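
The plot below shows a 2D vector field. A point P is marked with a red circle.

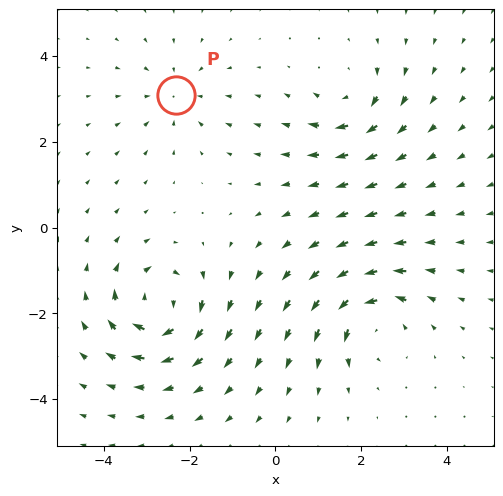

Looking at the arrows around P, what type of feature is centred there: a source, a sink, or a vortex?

sink

At P (-2.3, 3.1) the arrows converge inward. Divergence about -3, curl ≈0 — negative divergence with near-zero curl is a sink.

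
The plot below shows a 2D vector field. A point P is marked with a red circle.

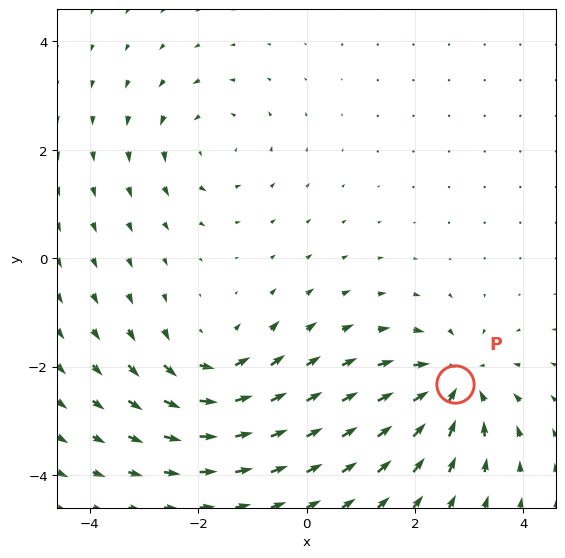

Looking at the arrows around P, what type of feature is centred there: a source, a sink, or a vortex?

sink

At P (2.7, -2.3) the arrows converge inward. Divergence about -6, curl ≈0 — negative divergence with near-zero curl is a sink.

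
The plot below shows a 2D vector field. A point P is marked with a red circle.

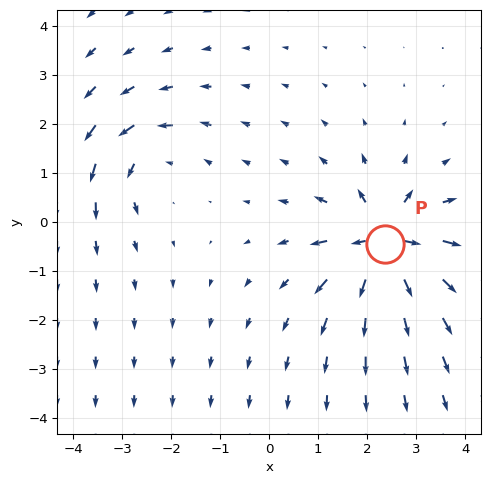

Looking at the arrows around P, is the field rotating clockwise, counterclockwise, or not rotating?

Near P at (2.4, -0.4) the arrows show no circulation. The curl there is ≈0.

not rotating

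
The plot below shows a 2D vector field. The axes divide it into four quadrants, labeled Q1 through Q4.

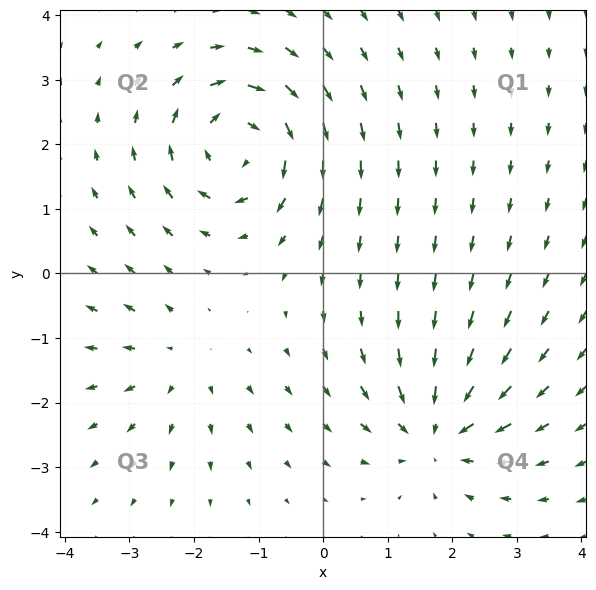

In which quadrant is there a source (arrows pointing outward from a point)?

Q3

The source sits at approximately (-2.2, -1.4), which lies in quadrant Q3. The divergence there is about +2, positive as expected for a source.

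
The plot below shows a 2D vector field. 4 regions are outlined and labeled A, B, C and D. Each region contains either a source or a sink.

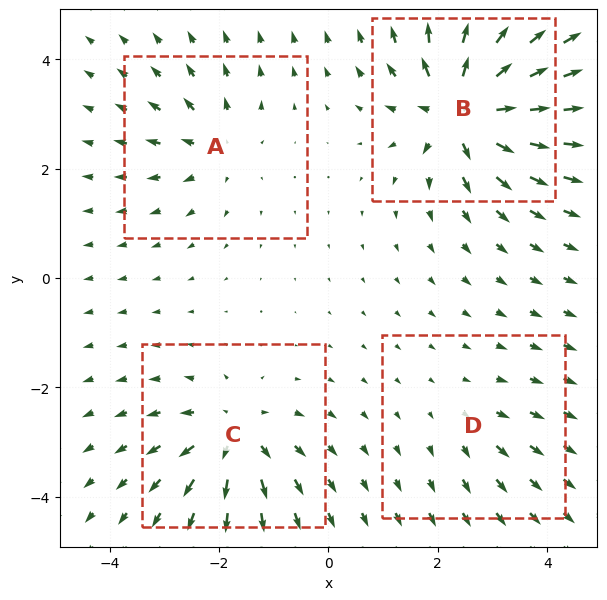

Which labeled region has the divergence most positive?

B

Divergence at each region's feature centre — A: about +4, B: about +9, C: about +6, D: about +2. Region B is most positive.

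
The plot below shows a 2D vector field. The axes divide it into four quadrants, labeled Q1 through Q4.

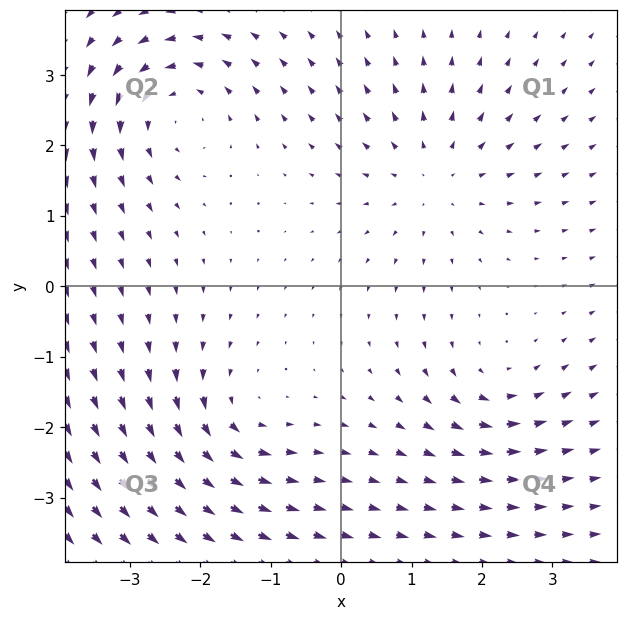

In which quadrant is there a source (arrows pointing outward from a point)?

Q1

The source sits at approximately (1.3, 1.6), which lies in quadrant Q1. The divergence there is about +4, positive as expected for a source.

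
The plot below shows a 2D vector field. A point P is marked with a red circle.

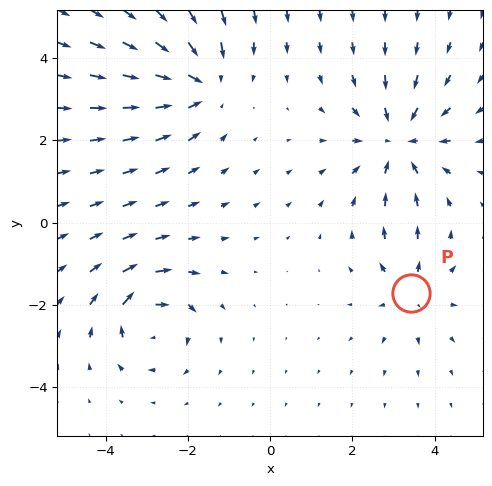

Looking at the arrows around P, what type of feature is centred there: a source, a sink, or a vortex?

At P (3.4, -1.7) the arrows spread outward. Divergence about +3, curl ≈0 — positive divergence with near-zero curl is a source.

source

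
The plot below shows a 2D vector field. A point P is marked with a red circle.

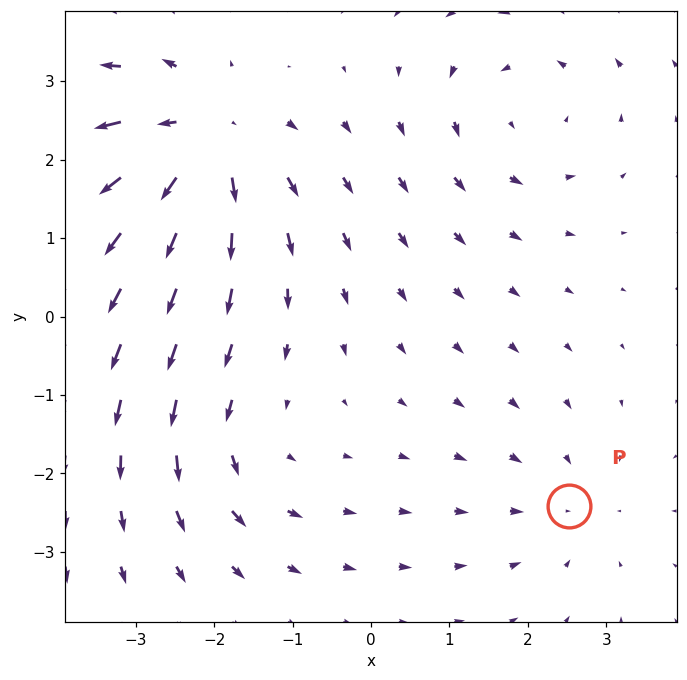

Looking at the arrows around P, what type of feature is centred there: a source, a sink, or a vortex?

sink

At P (2.5, -2.4) the arrows converge inward. Divergence about -2, curl ≈0 — negative divergence with near-zero curl is a sink.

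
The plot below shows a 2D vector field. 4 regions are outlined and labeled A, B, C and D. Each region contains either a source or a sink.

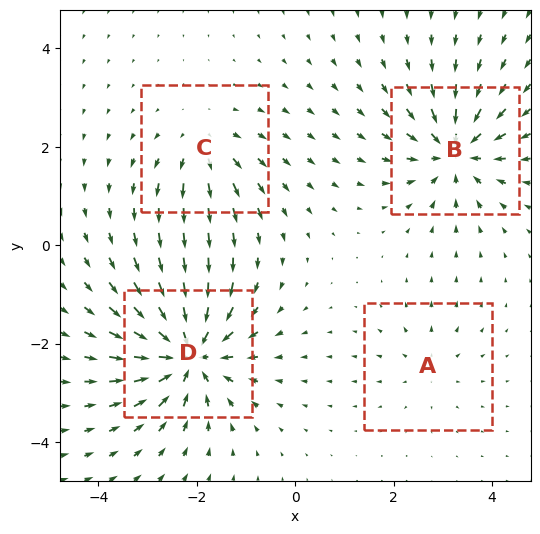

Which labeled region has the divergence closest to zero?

Divergence at each region's feature centre — A: about +3, B: about -6, C: about +4, D: about -8. Region A is closest to zero.

A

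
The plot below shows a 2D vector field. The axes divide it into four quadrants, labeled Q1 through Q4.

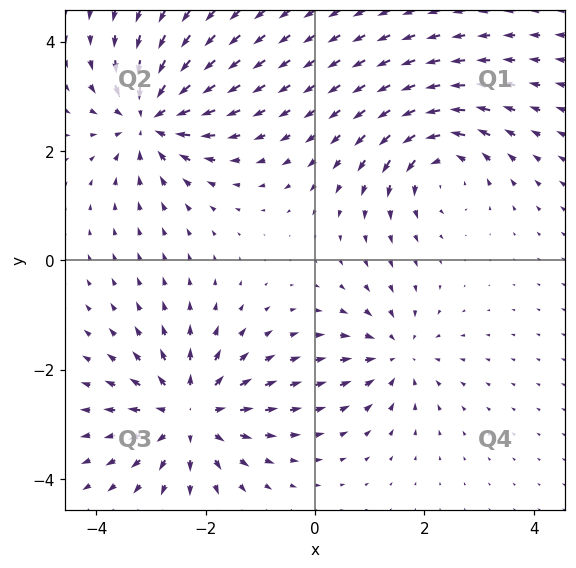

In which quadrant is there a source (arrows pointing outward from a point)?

The source sits at approximately (-2.3, -2.8), which lies in quadrant Q3. The divergence there is about +6, positive as expected for a source.

Q3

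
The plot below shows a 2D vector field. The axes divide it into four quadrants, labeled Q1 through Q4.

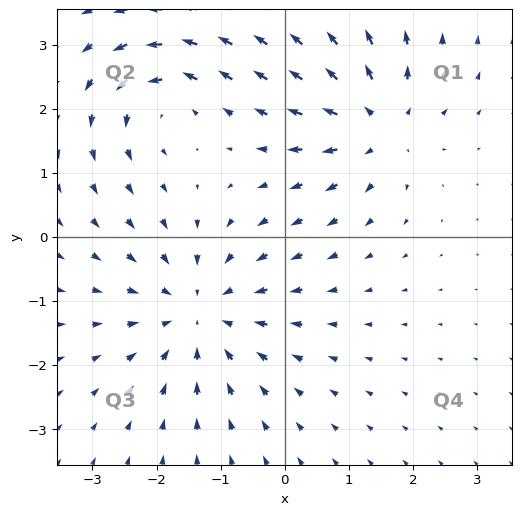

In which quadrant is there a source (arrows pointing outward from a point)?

The source sits at approximately (1.4, 1.8), which lies in quadrant Q1. The divergence there is about +4, positive as expected for a source.

Q1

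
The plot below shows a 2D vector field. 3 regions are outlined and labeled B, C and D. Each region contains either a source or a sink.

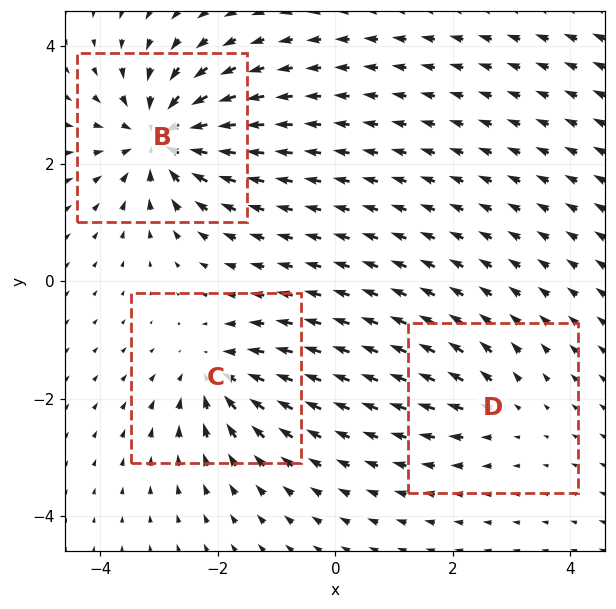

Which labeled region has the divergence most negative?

Divergence at each region's feature centre — B: about -6, C: about -4, D: about +2. Region B is most negative.

B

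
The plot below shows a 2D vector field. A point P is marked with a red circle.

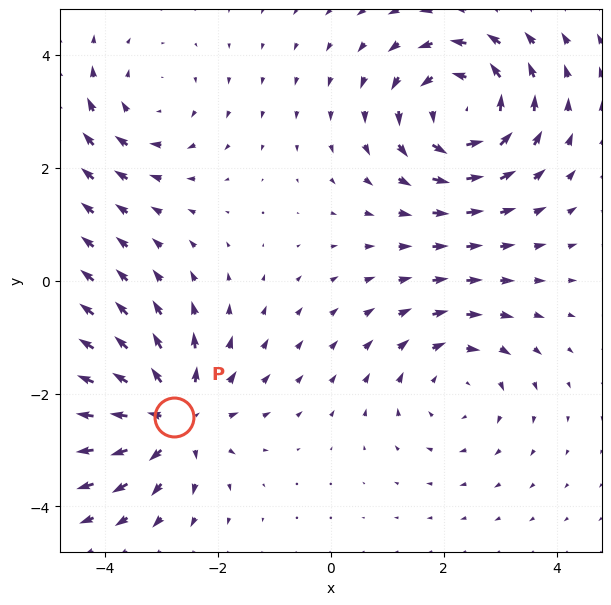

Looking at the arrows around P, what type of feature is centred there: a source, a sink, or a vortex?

source

At P (-2.8, -2.4) the arrows spread outward. Divergence about +4, curl ≈0 — positive divergence with near-zero curl is a source.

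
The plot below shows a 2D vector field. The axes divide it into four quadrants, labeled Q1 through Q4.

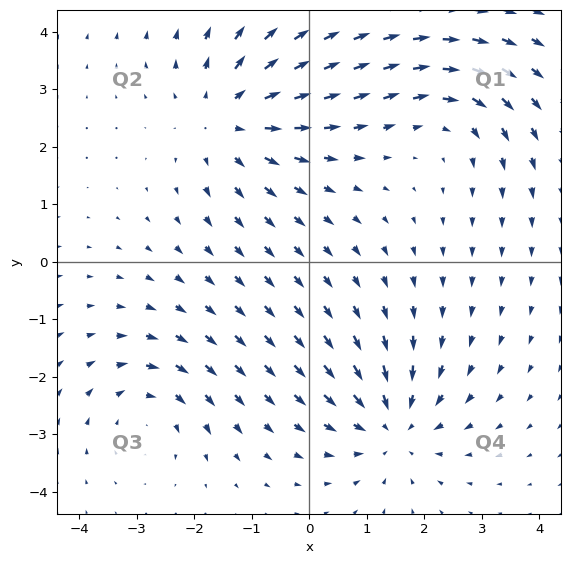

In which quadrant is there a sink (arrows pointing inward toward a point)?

Q4

The sink sits at approximately (1.4, -2.9), which lies in quadrant Q4. The divergence there is about -4, negative as expected for a sink.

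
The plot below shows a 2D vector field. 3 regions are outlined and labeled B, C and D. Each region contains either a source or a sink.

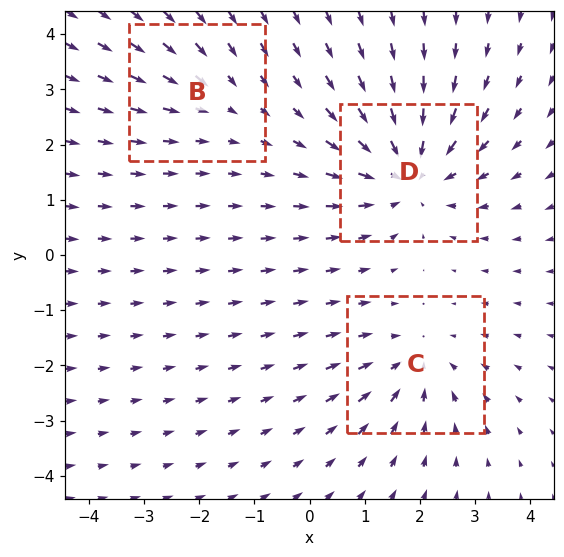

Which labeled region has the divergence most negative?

Divergence at each region's feature centre — B: about -2, C: about -3, D: about -4. Region D is most negative.

D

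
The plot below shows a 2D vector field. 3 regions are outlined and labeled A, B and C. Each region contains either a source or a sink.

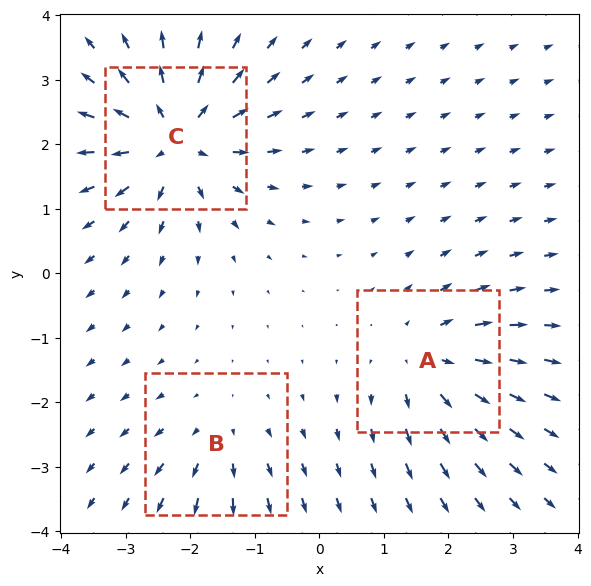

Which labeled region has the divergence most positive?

C

Divergence at each region's feature centre — A: about +4, B: about +2, C: about +6. Region C is most positive.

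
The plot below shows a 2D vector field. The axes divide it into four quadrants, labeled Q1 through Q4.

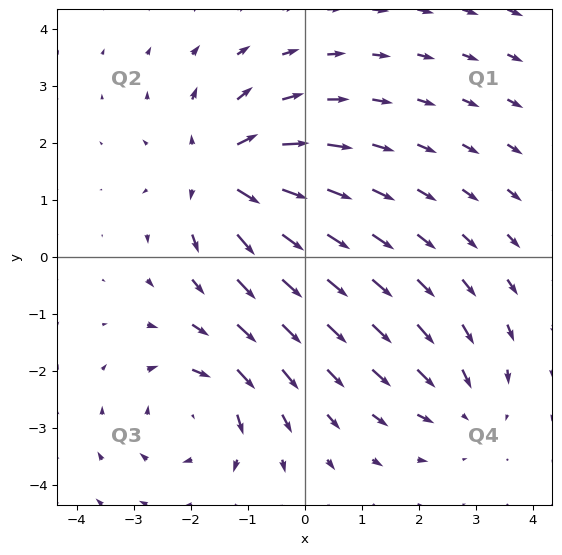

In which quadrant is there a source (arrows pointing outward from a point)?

The source sits at approximately (-1.5, 1.5), which lies in quadrant Q2. The divergence there is about +5, positive as expected for a source.

Q2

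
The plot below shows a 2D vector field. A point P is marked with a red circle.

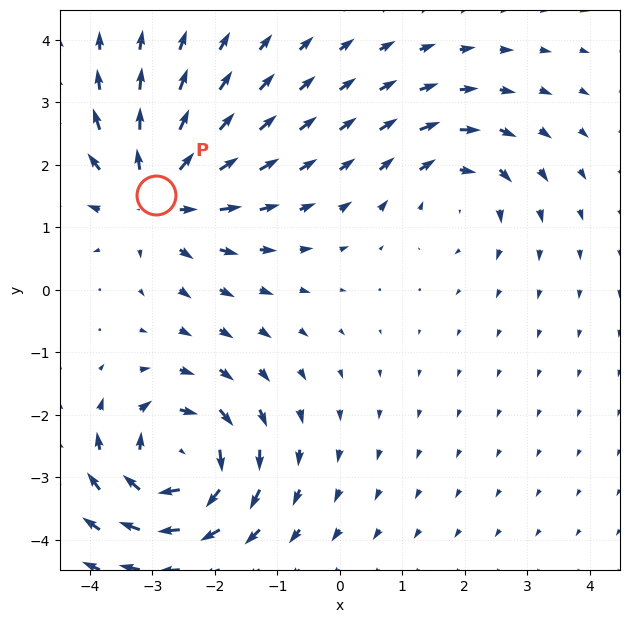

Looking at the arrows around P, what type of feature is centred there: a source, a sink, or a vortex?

At P (-2.9, 1.5) the arrows spread outward. Divergence about +4, curl ≈0 — positive divergence with near-zero curl is a source.

source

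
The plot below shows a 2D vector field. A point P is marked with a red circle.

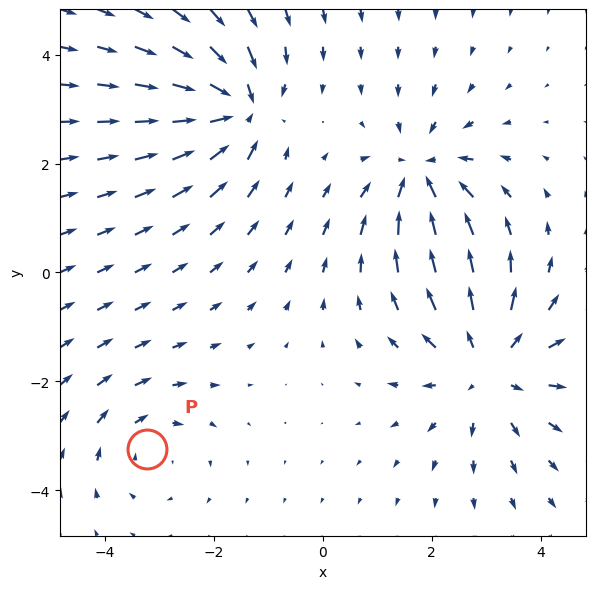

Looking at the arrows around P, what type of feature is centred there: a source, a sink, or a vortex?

vortex

At P (-3.2, -3.2) the arrows circulate clockwise. Divergence ≈0, curl about -2 — near-zero divergence with nonzero curl is a vortex.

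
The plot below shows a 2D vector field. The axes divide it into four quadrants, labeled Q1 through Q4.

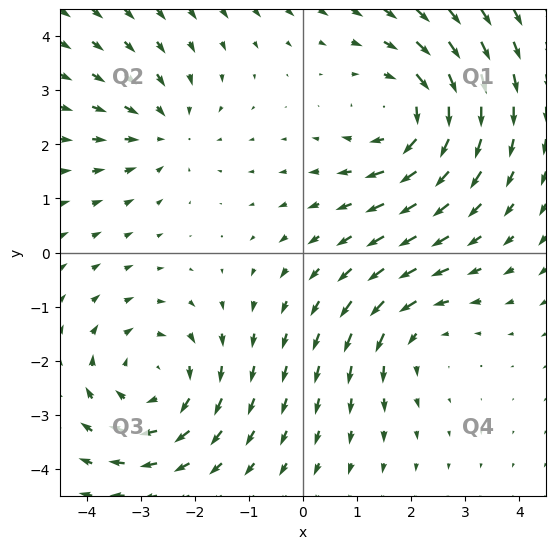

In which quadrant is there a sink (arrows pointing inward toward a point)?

The sink sits at approximately (-2.5, 2.3), which lies in quadrant Q2. The divergence there is about -3, negative as expected for a sink.

Q2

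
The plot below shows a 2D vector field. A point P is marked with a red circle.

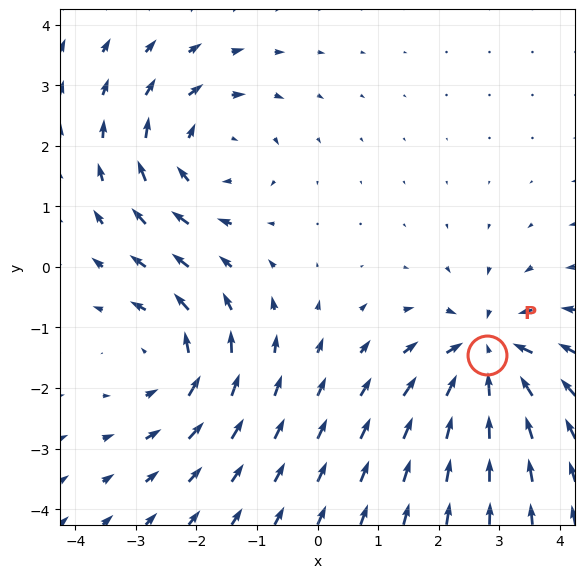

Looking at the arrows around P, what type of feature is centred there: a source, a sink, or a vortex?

At P (2.8, -1.4) the arrows converge inward. Divergence about -5, curl ≈0 — negative divergence with near-zero curl is a sink.

sink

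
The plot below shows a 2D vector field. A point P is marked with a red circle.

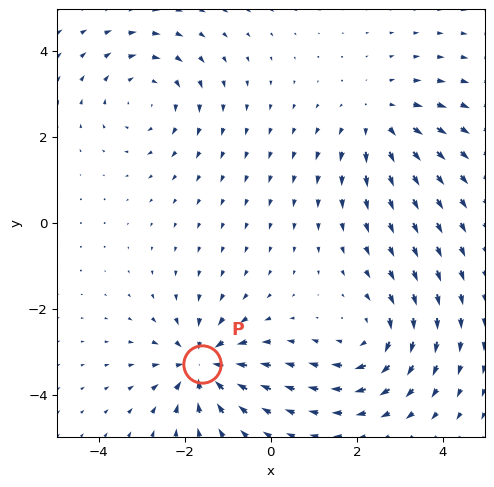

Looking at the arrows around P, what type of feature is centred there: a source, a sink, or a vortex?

sink

At P (-1.6, -3.3) the arrows converge inward. Divergence about -5, curl ≈0 — negative divergence with near-zero curl is a sink.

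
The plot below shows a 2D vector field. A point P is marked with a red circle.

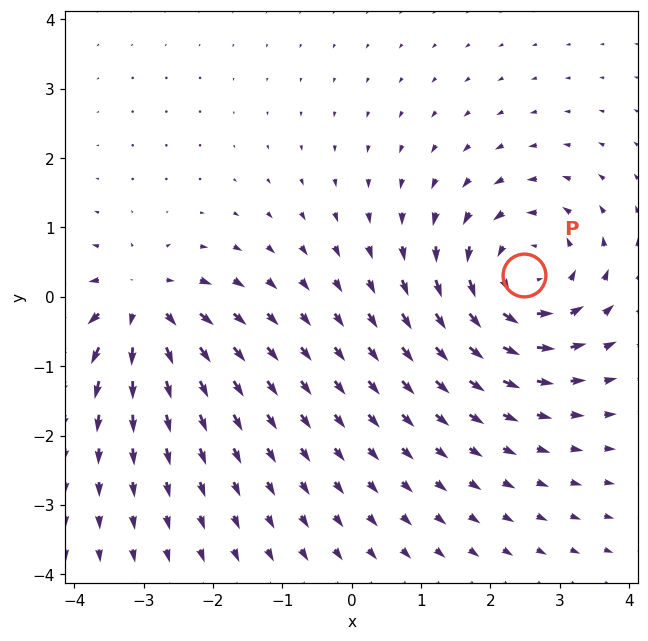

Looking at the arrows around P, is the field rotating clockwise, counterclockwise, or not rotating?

counterclockwise

Near P at (2.5, 0.3) the arrows circulate counterclockwise. The curl (z-component) there is about +5; positive curl means counterclockwise rotation.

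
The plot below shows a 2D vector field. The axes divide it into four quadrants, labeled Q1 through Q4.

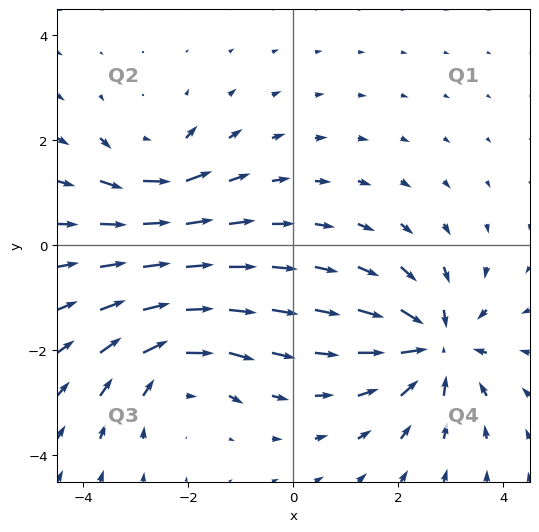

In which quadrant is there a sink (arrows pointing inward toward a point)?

Q4

The sink sits at approximately (2.7, -1.9), which lies in quadrant Q4. The divergence there is about -5, negative as expected for a sink.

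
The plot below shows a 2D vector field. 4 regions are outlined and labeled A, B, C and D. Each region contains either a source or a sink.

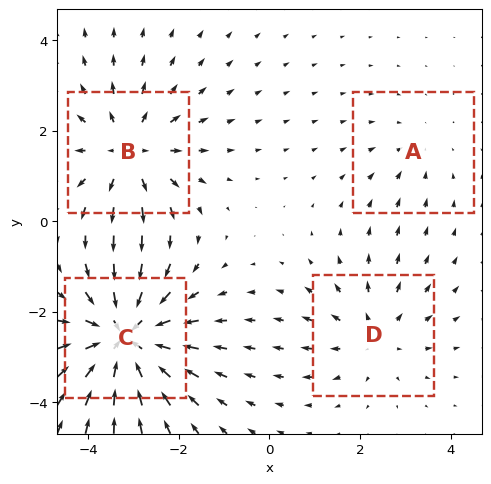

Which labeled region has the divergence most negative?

Divergence at each region's feature centre — A: about -2, B: about +4, C: about -6, D: about +3. Region C is most negative.

C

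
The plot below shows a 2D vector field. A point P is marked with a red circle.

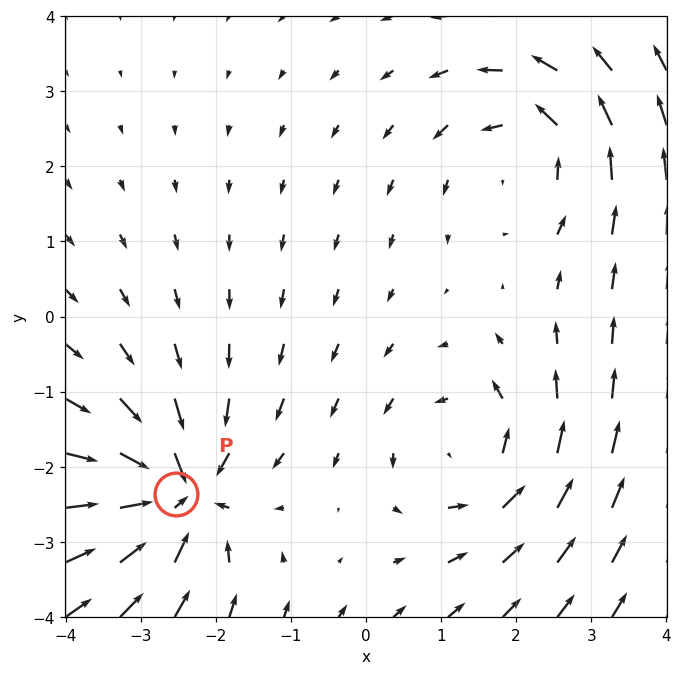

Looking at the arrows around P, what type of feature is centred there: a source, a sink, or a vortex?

At P (-2.5, -2.4) the arrows converge inward. Divergence about -6, curl ≈0 — negative divergence with near-zero curl is a sink.

sink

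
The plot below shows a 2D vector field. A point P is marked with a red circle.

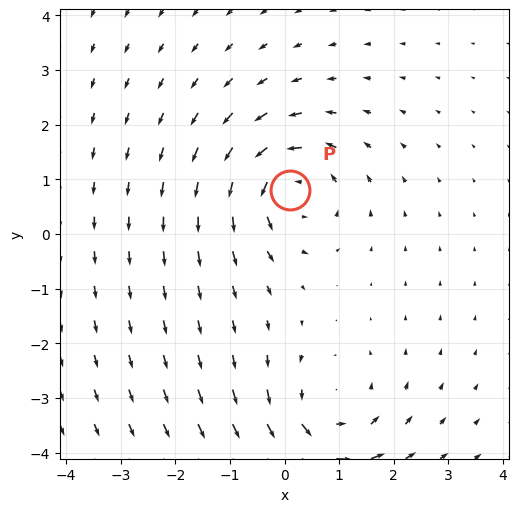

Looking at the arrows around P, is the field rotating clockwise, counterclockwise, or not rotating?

Near P at (0.1, 0.8) the arrows circulate counterclockwise. The curl (z-component) there is about +4; positive curl means counterclockwise rotation.

counterclockwise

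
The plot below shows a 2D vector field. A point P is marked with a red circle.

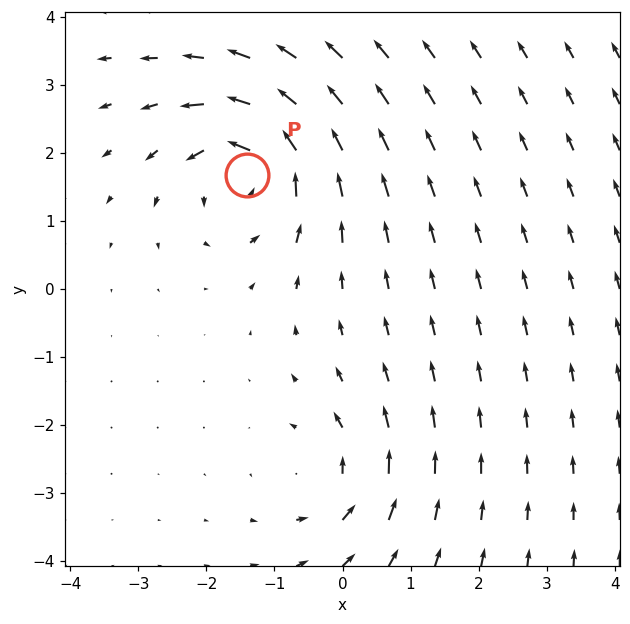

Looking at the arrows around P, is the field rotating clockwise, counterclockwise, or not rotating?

Near P at (-1.4, 1.7) the arrows circulate counterclockwise. The curl (z-component) there is about +5; positive curl means counterclockwise rotation.

counterclockwise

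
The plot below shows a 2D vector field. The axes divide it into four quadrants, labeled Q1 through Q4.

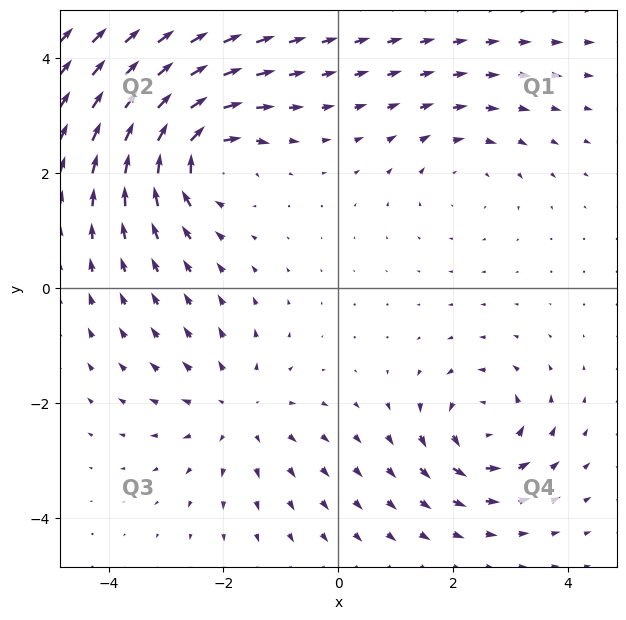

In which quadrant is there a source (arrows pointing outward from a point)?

Q3

The source sits at approximately (-1.7, -2.1), which lies in quadrant Q3. The divergence there is about +3, positive as expected for a source.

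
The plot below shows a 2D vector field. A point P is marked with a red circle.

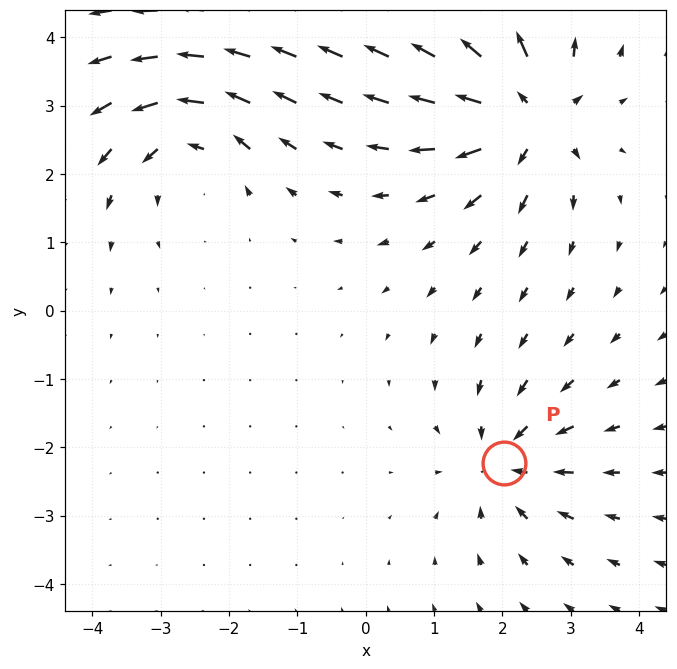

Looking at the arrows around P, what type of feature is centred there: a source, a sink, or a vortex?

sink

At P (2.0, -2.2) the arrows converge inward. Divergence about -4, curl ≈0 — negative divergence with near-zero curl is a sink.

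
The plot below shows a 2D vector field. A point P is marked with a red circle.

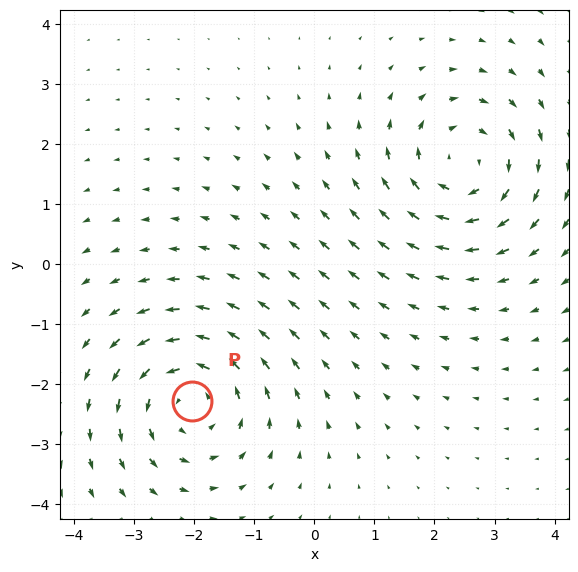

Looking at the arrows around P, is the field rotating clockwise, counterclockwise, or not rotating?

Near P at (-2.0, -2.3) the arrows circulate counterclockwise. The curl (z-component) there is about +3; positive curl means counterclockwise rotation.

counterclockwise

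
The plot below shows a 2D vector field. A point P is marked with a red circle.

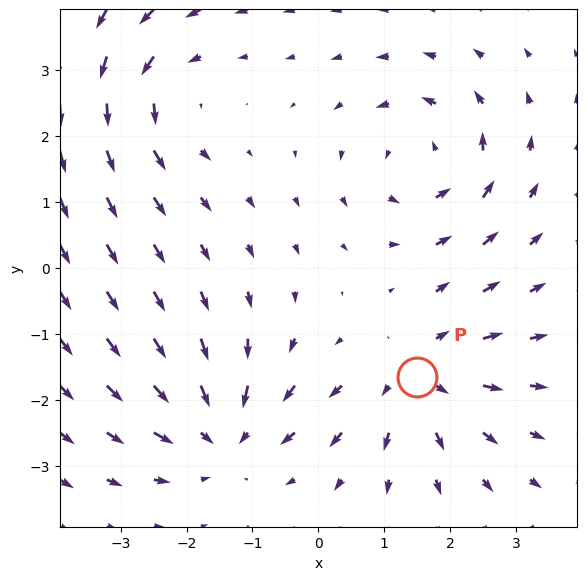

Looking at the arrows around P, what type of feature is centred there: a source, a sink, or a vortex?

At P (1.5, -1.6) the arrows spread outward. Divergence about +4, curl ≈0 — positive divergence with near-zero curl is a source.

source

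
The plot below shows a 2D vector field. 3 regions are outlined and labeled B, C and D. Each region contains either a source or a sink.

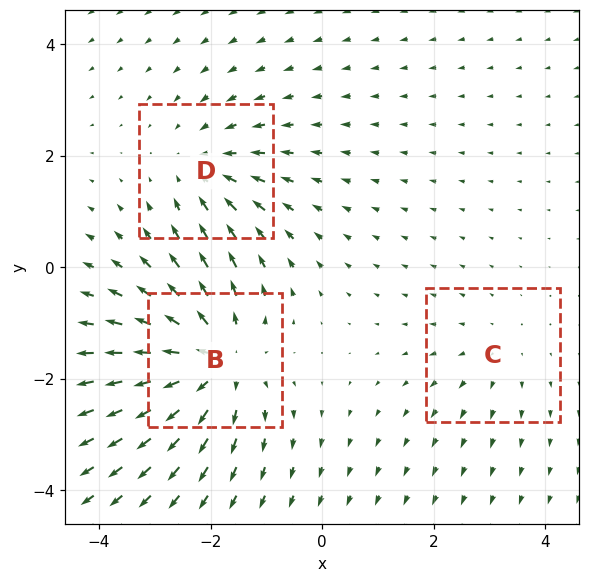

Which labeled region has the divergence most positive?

B

Divergence at each region's feature centre — B: about +4, C: about +2, D: about -3. Region B is most positive.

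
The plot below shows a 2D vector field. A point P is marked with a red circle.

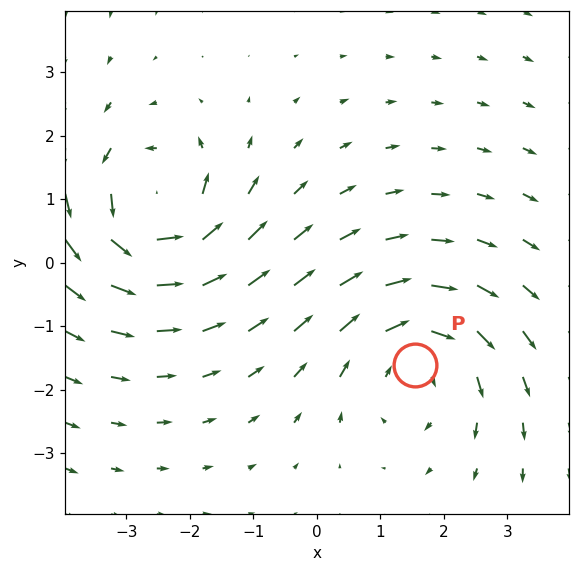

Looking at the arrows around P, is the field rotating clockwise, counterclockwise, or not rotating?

clockwise

Near P at (1.5, -1.6) the arrows circulate clockwise. The curl (z-component) there is about -2; negative curl means clockwise rotation.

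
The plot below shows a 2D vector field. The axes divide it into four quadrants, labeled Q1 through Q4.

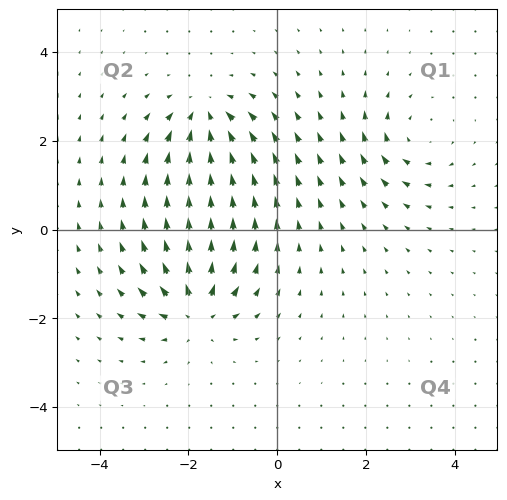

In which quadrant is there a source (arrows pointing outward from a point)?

The source sits at approximately (-1.8, -1.8), which lies in quadrant Q3. The divergence there is about +6, positive as expected for a source.

Q3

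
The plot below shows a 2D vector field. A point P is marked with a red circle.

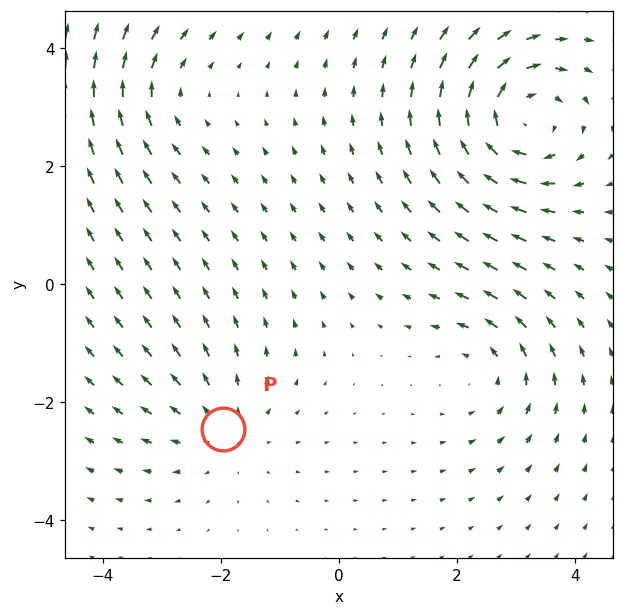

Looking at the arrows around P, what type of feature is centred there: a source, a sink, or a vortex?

At P (-2.0, -2.5) the arrows spread outward. Divergence about +2, curl ≈0 — positive divergence with near-zero curl is a source.

source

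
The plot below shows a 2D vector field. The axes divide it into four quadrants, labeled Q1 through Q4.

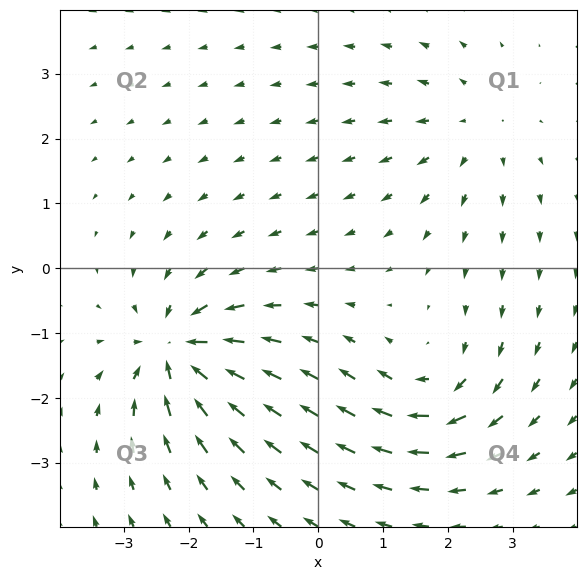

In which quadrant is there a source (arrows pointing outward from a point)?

Q1

The source sits at approximately (2.4, 2.2), which lies in quadrant Q1. The divergence there is about +3, positive as expected for a source.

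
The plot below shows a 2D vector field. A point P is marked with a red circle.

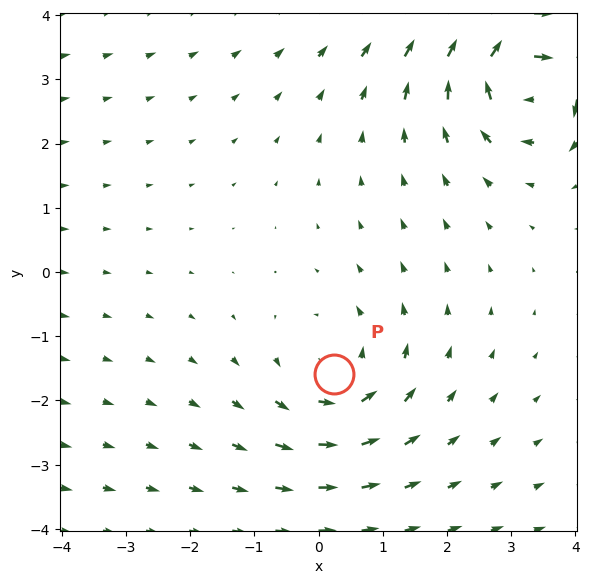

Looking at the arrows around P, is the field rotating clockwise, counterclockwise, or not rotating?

counterclockwise

Near P at (0.2, -1.6) the arrows circulate counterclockwise. The curl (z-component) there is about +2; positive curl means counterclockwise rotation.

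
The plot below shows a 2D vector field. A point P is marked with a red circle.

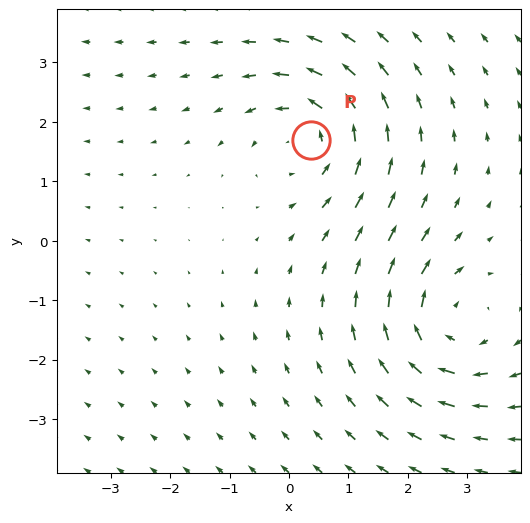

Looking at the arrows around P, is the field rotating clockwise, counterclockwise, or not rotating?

Near P at (0.4, 1.7) the arrows circulate counterclockwise. The curl (z-component) there is about +3; positive curl means counterclockwise rotation.

counterclockwise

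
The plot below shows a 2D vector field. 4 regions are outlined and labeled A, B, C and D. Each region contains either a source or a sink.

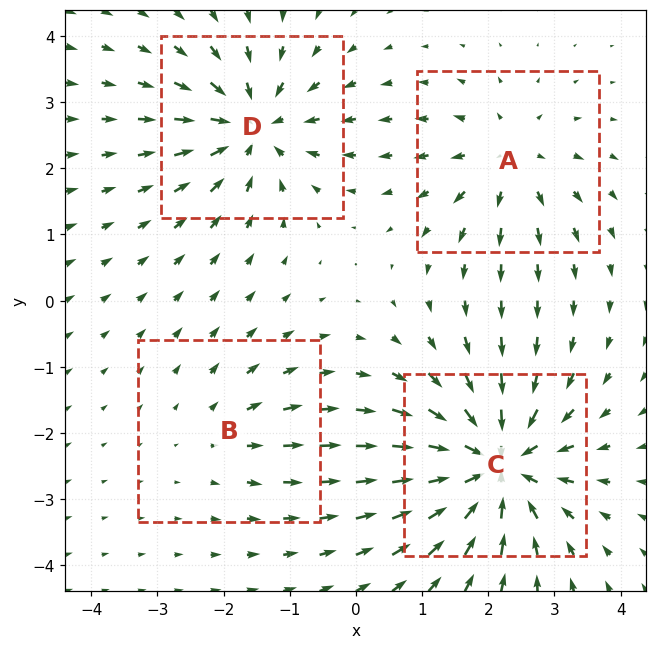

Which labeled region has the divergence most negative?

Divergence at each region's feature centre — A: about +4, B: about +2, C: about -8, D: about -6. Region C is most negative.

C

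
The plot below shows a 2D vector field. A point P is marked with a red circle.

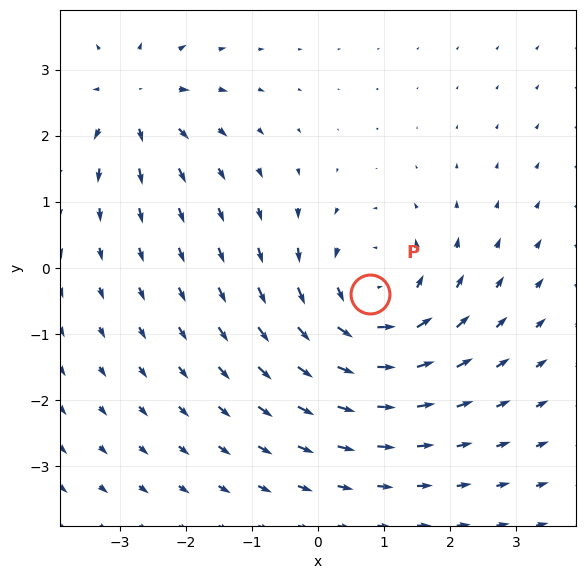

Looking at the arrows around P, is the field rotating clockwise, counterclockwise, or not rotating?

Near P at (0.8, -0.4) the arrows circulate counterclockwise. The curl (z-component) there is about +5; positive curl means counterclockwise rotation.

counterclockwise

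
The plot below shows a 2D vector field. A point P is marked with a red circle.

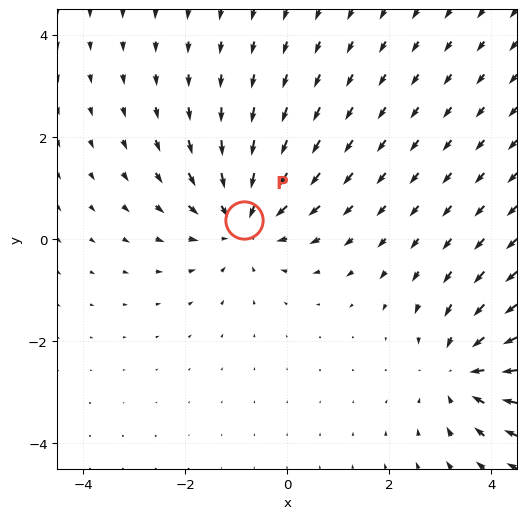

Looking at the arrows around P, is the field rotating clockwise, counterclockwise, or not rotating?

not rotating

Near P at (-0.9, 0.4) the arrows show no circulation. The curl there is ≈0.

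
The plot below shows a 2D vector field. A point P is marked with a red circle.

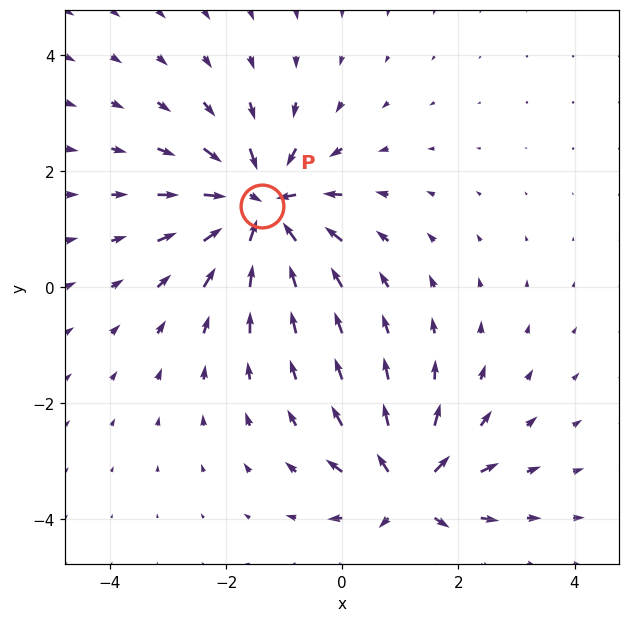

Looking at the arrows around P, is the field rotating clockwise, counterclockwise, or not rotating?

not rotating

Near P at (-1.4, 1.4) the arrows show no circulation. The curl there is ≈0.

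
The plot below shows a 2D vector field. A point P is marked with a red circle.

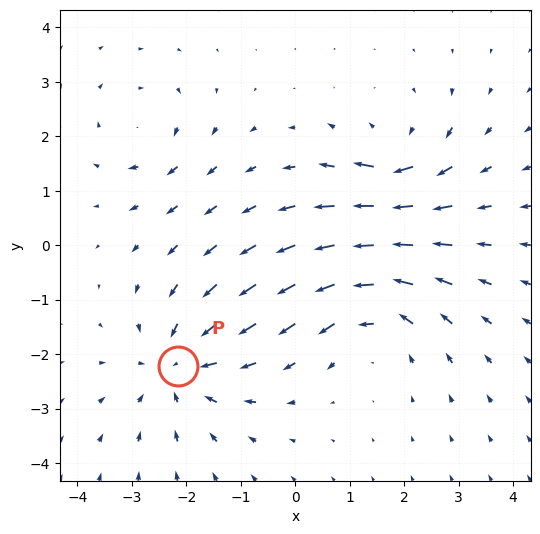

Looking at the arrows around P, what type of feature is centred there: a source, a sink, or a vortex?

sink

At P (-2.2, -2.2) the arrows converge inward. Divergence about -4, curl ≈0 — negative divergence with near-zero curl is a sink.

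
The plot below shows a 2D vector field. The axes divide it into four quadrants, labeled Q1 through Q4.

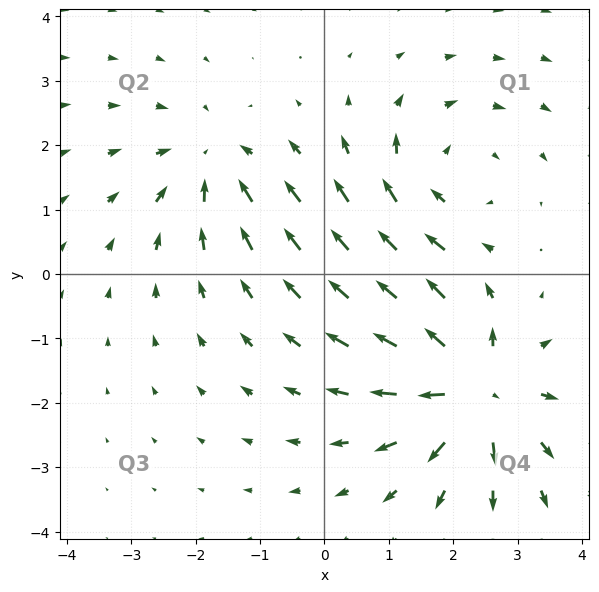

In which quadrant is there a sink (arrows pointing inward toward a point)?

The sink sits at approximately (-1.8, 1.7), which lies in quadrant Q2. The divergence there is about -4, negative as expected for a sink.

Q2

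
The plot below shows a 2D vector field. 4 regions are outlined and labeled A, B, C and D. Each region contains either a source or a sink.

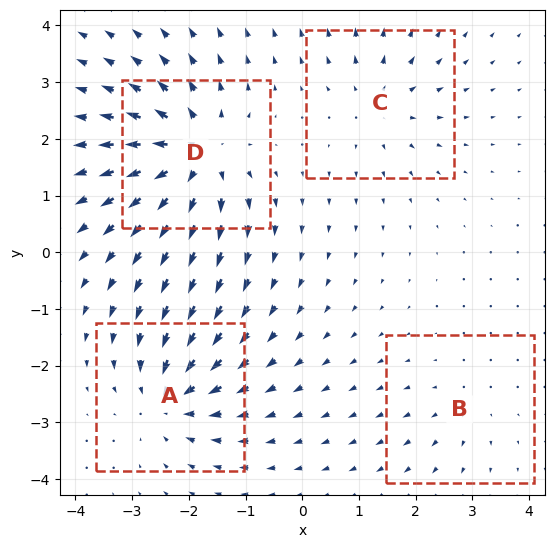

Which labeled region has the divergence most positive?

D

Divergence at each region's feature centre — A: about -6, B: about +2, C: about +4, D: about +8. Region D is most positive.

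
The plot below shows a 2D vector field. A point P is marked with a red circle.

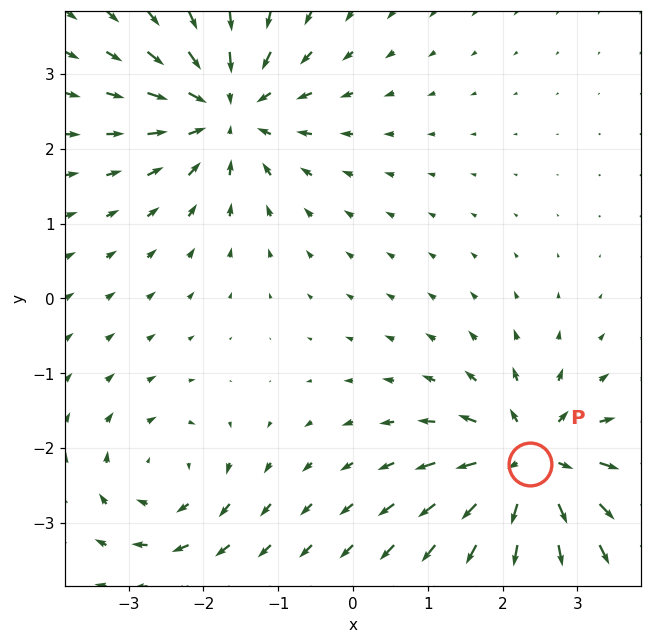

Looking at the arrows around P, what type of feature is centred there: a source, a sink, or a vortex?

source

At P (2.4, -2.2) the arrows spread outward. Divergence about +7, curl ≈0 — positive divergence with near-zero curl is a source.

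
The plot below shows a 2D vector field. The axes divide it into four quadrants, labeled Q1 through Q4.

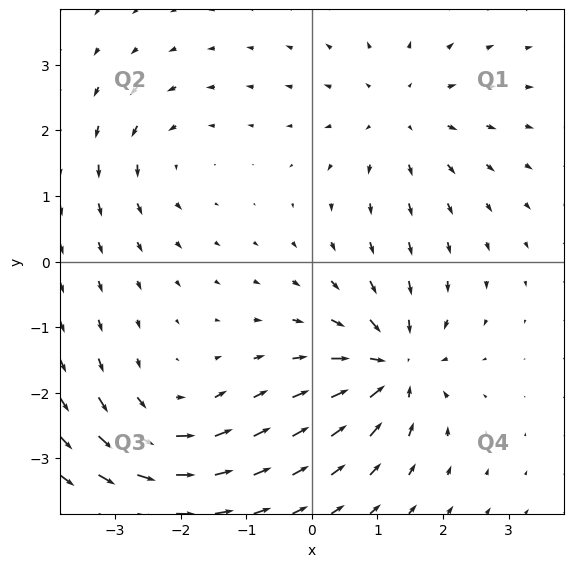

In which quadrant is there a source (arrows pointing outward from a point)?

Q1

The source sits at approximately (1.4, 2.2), which lies in quadrant Q1. The divergence there is about +3, positive as expected for a source.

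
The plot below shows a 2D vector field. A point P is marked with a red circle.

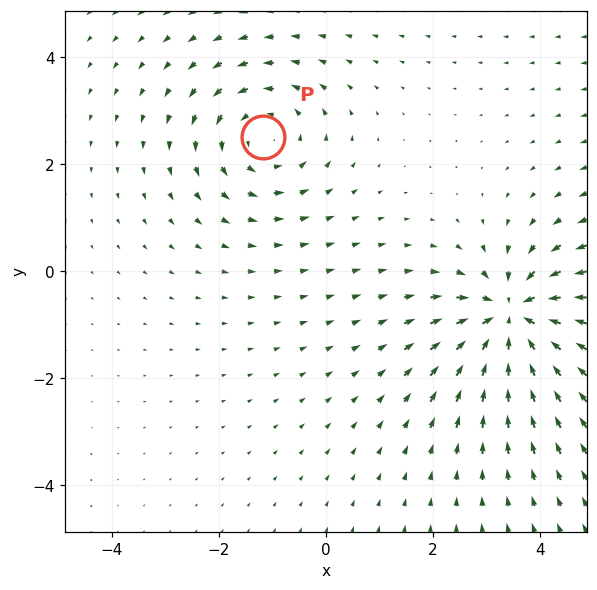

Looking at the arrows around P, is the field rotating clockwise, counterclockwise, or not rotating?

Near P at (-1.2, 2.5) the arrows circulate counterclockwise. The curl (z-component) there is about +3; positive curl means counterclockwise rotation.

counterclockwise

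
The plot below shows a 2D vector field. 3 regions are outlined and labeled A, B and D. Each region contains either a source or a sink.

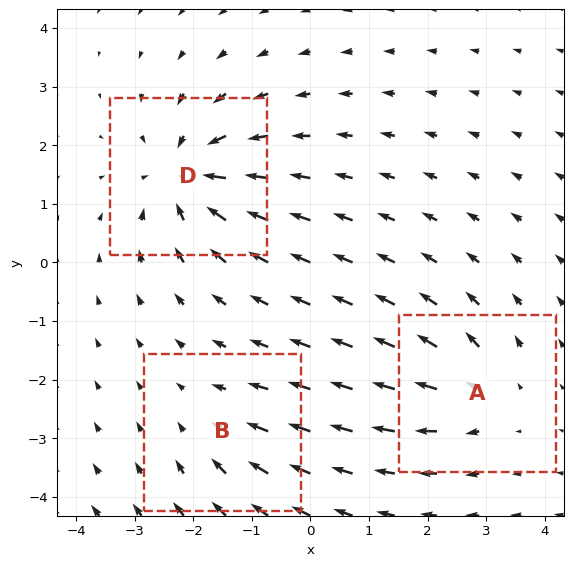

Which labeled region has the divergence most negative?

D

Divergence at each region's feature centre — A: about +3, B: about -2, D: about -5. Region D is most negative.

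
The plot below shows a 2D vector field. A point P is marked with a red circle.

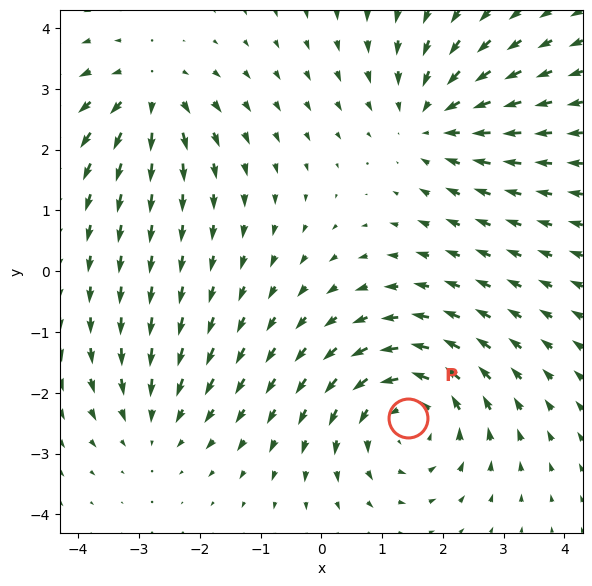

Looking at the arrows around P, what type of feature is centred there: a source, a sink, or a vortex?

vortex

At P (1.4, -2.4) the arrows circulate counterclockwise. Divergence ≈0, curl about +4 — near-zero divergence with nonzero curl is a vortex.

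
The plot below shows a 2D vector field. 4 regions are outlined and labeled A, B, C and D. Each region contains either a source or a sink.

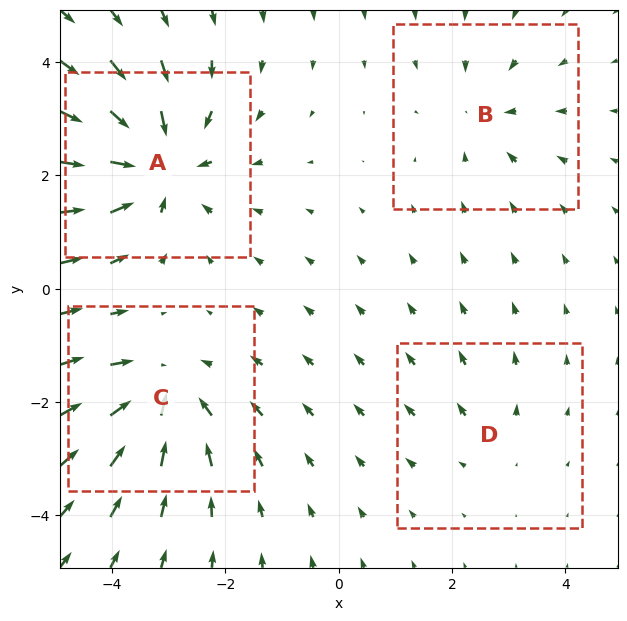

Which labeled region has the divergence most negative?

A

Divergence at each region's feature centre — A: about -7, B: about -3, C: about -5, D: about +2. Region A is most negative.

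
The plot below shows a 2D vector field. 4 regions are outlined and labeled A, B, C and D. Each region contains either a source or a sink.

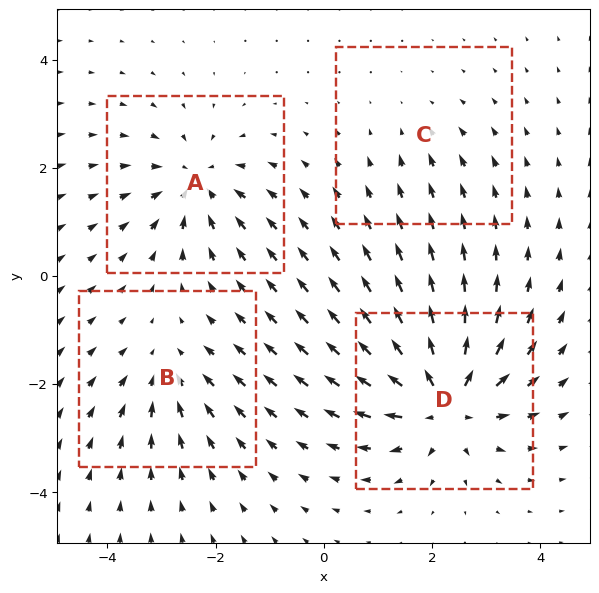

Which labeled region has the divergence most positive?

Divergence at each region's feature centre — A: about -5, B: about -4, C: about -2, D: about +8. Region D is most positive.

D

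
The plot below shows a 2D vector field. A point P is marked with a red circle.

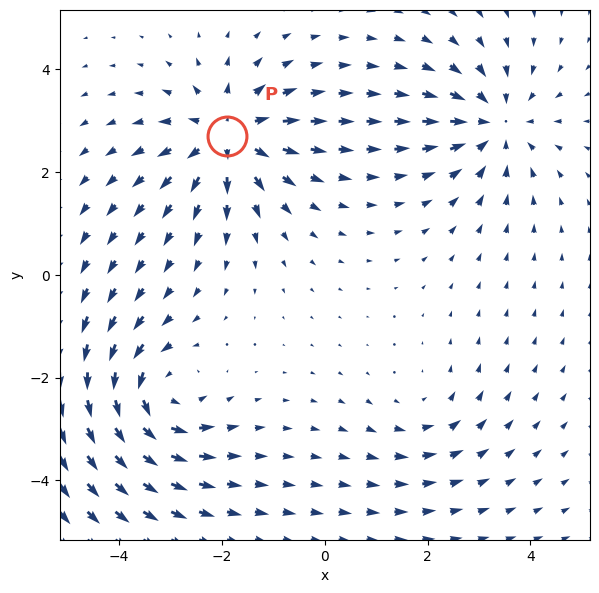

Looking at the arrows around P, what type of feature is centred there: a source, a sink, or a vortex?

source

At P (-1.9, 2.7) the arrows spread outward. Divergence about +5, curl ≈0 — positive divergence with near-zero curl is a source.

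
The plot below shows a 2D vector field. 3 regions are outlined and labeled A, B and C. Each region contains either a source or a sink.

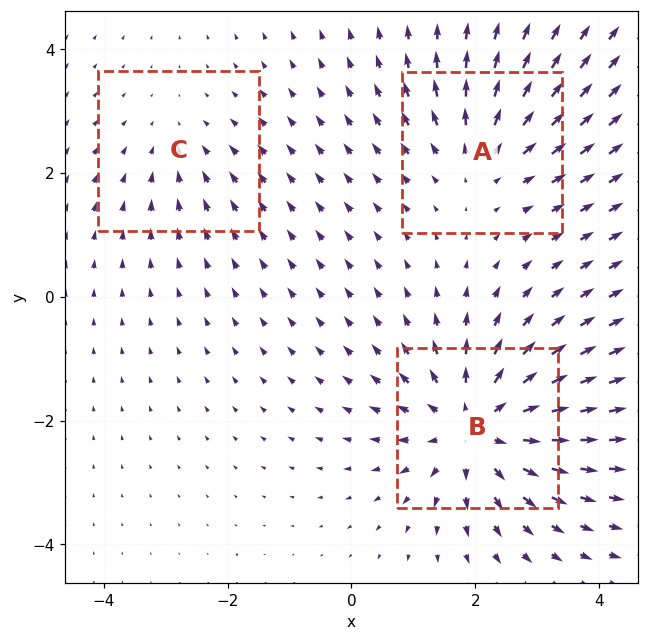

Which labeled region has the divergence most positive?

Divergence at each region's feature centre — A: about +3, B: about +5, C: about -2. Region B is most positive.

B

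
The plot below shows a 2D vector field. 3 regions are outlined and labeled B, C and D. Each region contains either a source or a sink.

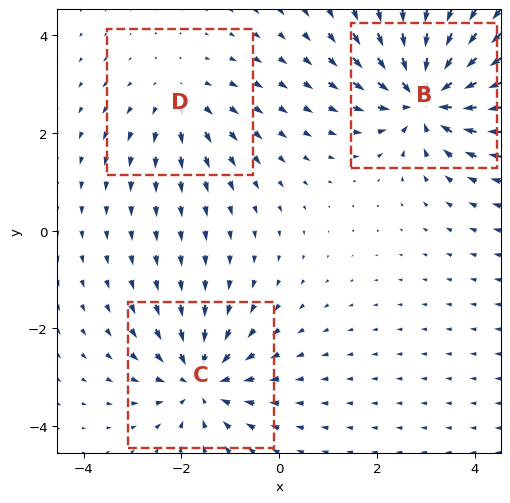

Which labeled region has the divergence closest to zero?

Divergence at each region's feature centre — B: about -5, C: about -3, D: about +2. Region D is closest to zero.

D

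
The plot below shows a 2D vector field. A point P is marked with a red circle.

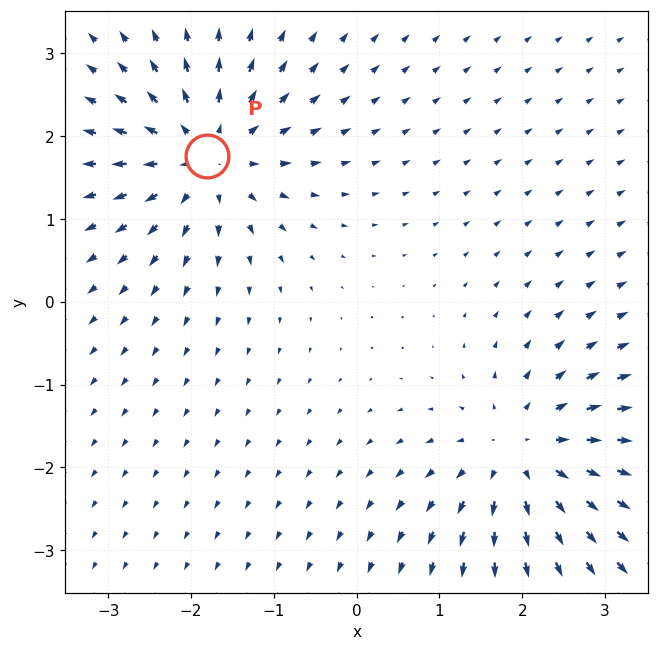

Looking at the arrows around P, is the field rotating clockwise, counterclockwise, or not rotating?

not rotating

Near P at (-1.8, 1.8) the arrows show no circulation. The curl there is ≈0.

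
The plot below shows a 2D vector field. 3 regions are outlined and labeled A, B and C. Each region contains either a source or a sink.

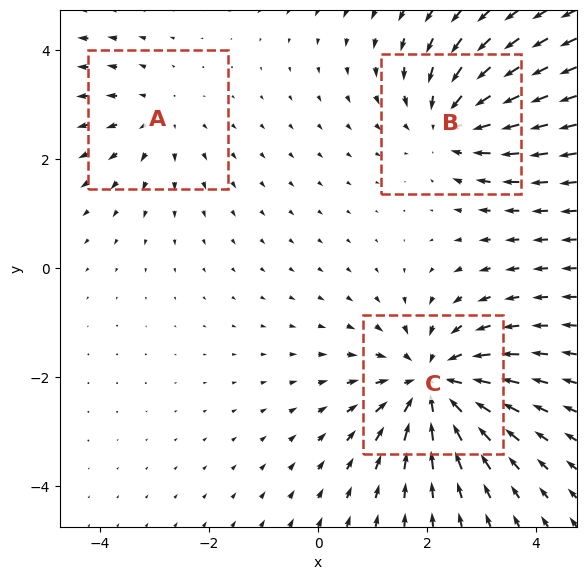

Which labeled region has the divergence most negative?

Divergence at each region's feature centre — A: about +2, B: about -3, C: about -4. Region C is most negative.

C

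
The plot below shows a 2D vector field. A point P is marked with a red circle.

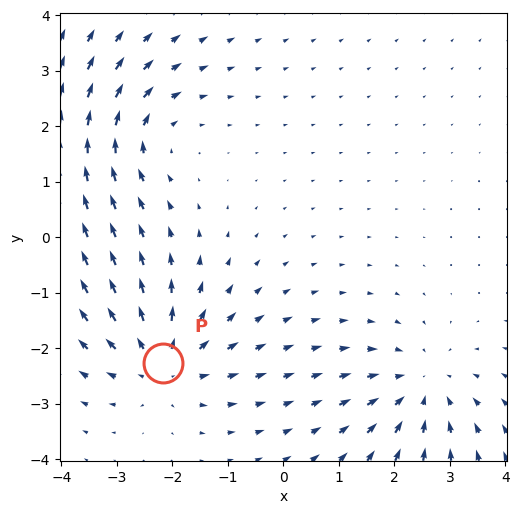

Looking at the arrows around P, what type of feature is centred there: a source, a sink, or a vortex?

At P (-2.2, -2.3) the arrows spread outward. Divergence about +4, curl ≈0 — positive divergence with near-zero curl is a source.

source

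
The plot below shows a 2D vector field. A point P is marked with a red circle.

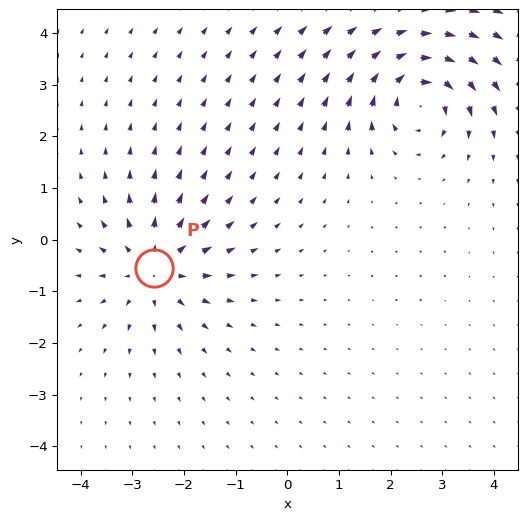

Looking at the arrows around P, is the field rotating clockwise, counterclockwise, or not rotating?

not rotating

Near P at (-2.6, -0.5) the arrows show no circulation. The curl there is ≈0.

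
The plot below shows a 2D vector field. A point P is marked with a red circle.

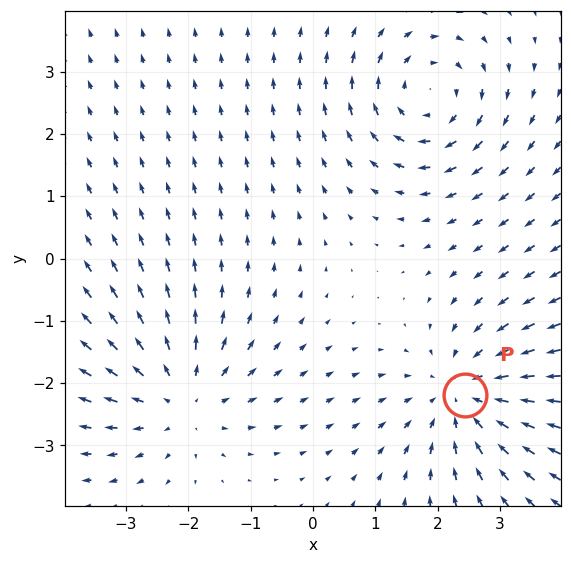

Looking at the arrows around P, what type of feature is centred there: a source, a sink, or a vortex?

sink

At P (2.4, -2.2) the arrows converge inward. Divergence about -4, curl ≈0 — negative divergence with near-zero curl is a sink.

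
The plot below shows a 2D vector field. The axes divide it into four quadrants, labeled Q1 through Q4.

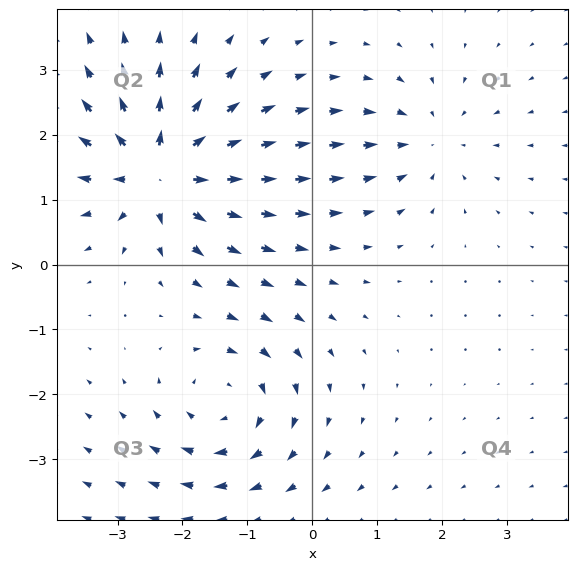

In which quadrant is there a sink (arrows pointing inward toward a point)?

Q1

The sink sits at approximately (1.8, 1.9), which lies in quadrant Q1. The divergence there is about -3, negative as expected for a sink.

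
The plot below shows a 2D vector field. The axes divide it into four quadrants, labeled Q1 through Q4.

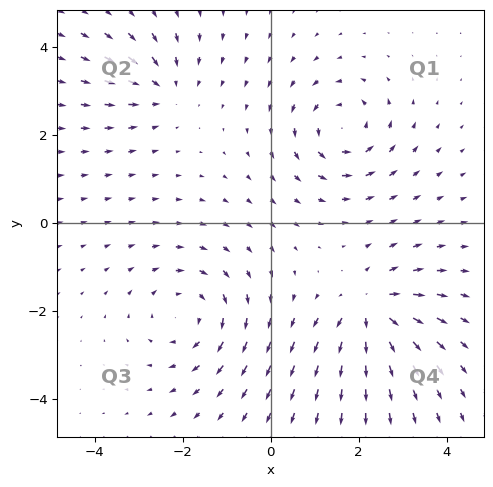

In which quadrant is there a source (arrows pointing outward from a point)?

Q4

The source sits at approximately (2.3, -2.0), which lies in quadrant Q4. The divergence there is about +5, positive as expected for a source.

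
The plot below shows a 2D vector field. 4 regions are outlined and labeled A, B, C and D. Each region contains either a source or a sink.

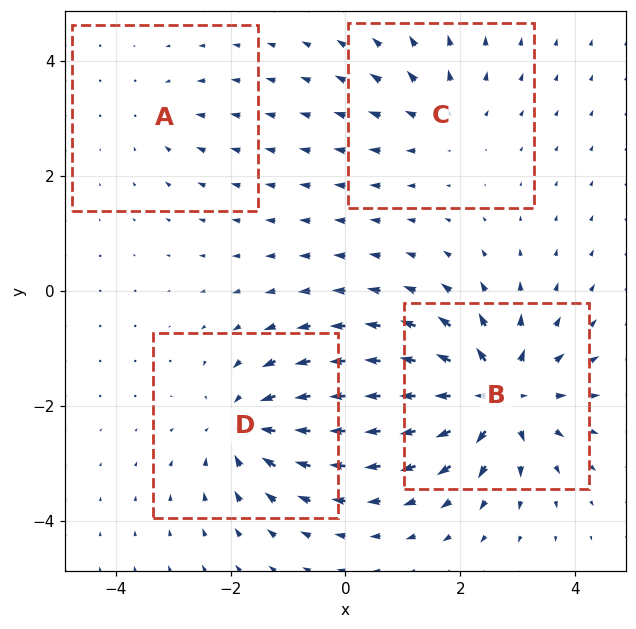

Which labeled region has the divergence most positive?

Divergence at each region's feature centre — A: about -2, B: about +8, C: about +4, D: about -6. Region B is most positive.

B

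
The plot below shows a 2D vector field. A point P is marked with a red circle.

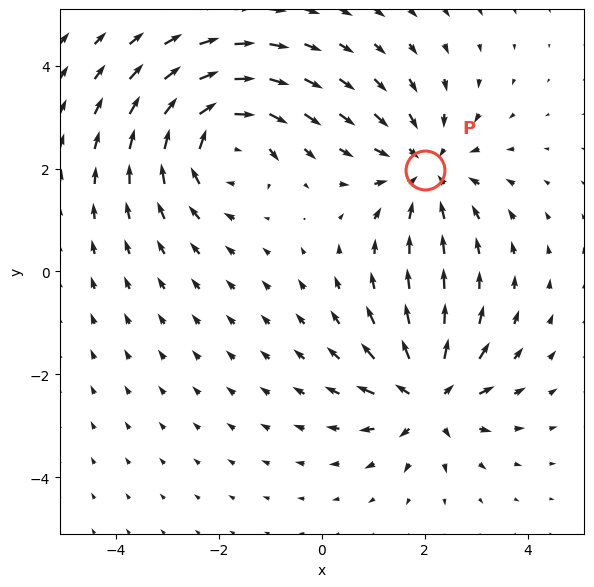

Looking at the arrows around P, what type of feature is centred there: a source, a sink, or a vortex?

sink

At P (2.0, 2.0) the arrows converge inward. Divergence about -4, curl ≈0 — negative divergence with near-zero curl is a sink.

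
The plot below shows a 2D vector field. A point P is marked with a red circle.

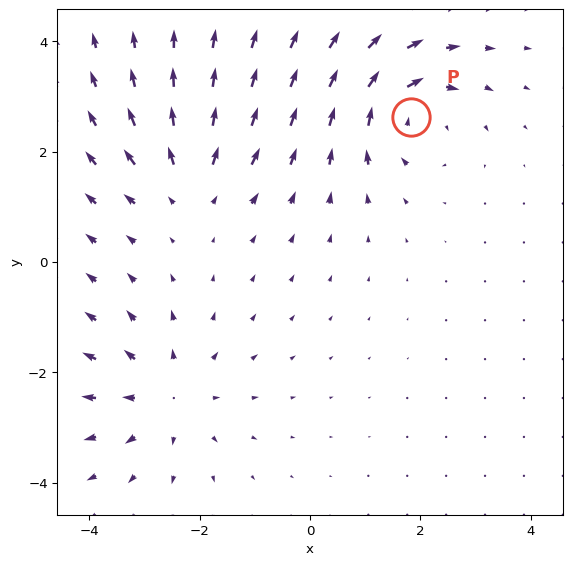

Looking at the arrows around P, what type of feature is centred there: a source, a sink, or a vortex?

vortex

At P (1.8, 2.6) the arrows circulate clockwise. Divergence ≈0, curl about -5 — near-zero divergence with nonzero curl is a vortex.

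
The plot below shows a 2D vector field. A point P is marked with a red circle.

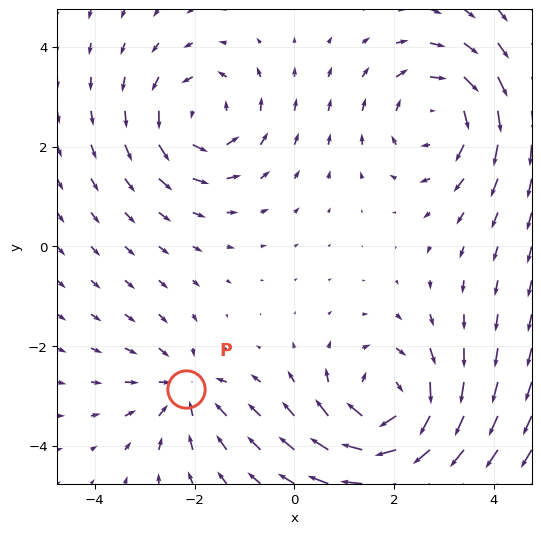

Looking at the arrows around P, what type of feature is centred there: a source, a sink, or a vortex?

sink

At P (-2.2, -2.9) the arrows converge inward. Divergence about -3, curl ≈0 — negative divergence with near-zero curl is a sink.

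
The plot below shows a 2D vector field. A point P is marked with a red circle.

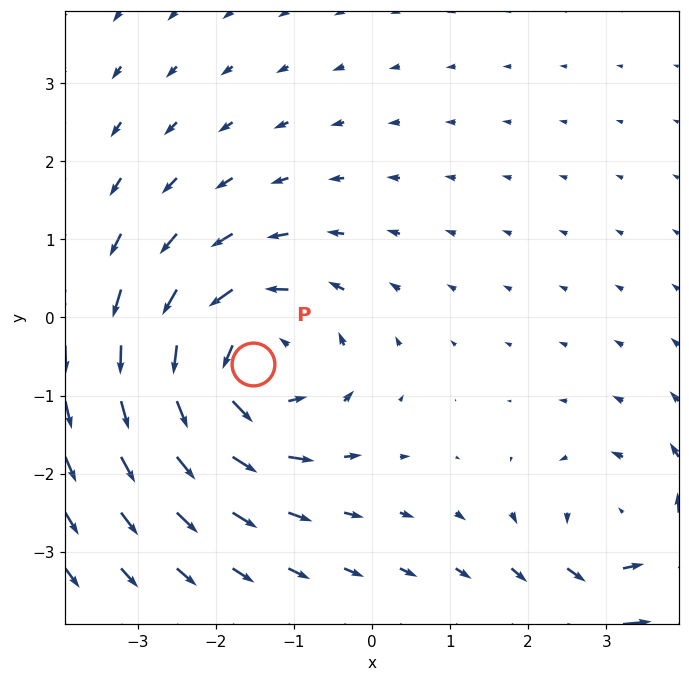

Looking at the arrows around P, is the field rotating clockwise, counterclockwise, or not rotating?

counterclockwise

Near P at (-1.5, -0.6) the arrows circulate counterclockwise. The curl (z-component) there is about +4; positive curl means counterclockwise rotation.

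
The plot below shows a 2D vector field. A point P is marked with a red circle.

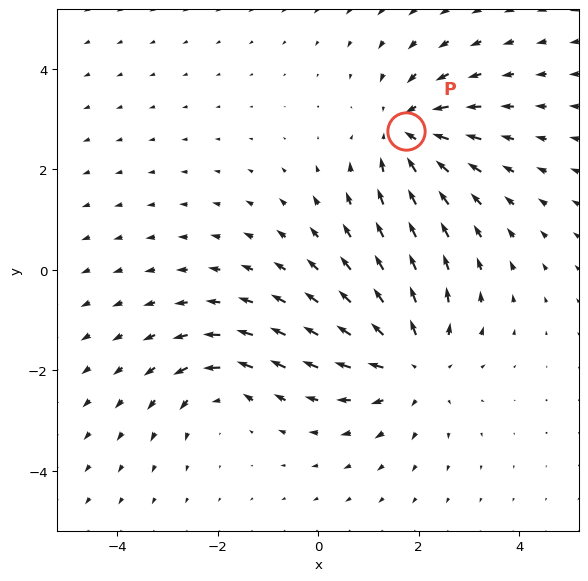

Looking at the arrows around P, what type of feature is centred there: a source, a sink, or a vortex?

sink

At P (1.8, 2.8) the arrows converge inward. Divergence about -5, curl ≈0 — negative divergence with near-zero curl is a sink.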